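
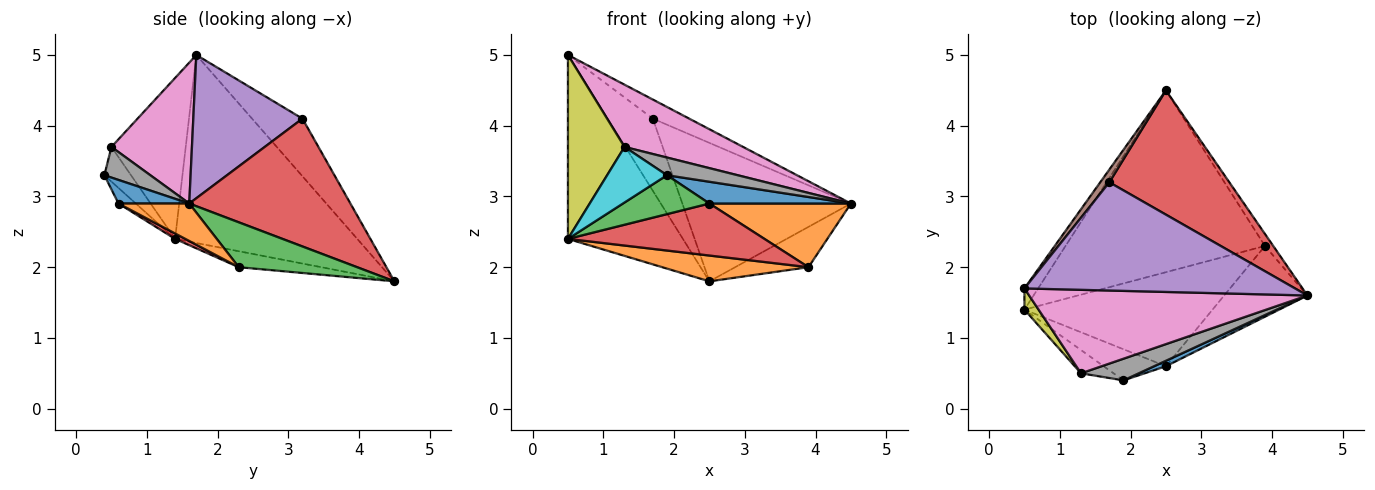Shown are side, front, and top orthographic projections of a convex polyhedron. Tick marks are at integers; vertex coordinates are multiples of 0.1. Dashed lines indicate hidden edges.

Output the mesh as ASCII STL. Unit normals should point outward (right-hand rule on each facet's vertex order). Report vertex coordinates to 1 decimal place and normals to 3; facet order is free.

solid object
 facet normal -0.844 0.533 -0.061
  outer loop
   vertex 0.5 1.7 5.0
   vertex 2.5 4.5 1.8
   vertex 0.5 1.4 2.4
  endloop
 endfacet
 facet normal -0.079 -0.140 -0.987
  outer loop
   vertex 3.9 2.3 2.0
   vertex 0.5 1.4 2.4
   vertex 2.5 4.5 1.8
  endloop
 endfacet
 facet normal 0.840 0.520 -0.155
  outer loop
   vertex 3.9 2.3 2.0
   vertex 2.5 4.5 1.8
   vertex 4.5 1.6 2.9
  endloop
 endfacet
 facet normal 0.580 0.606 0.544
  outer loop
   vertex 1.7 3.2 4.1
   vertex 4.5 1.6 2.9
   vertex 2.5 4.5 1.8
  endloop
 endfacet
 facet normal 0.462 0.154 0.873
  outer loop
   vertex 1.7 3.2 4.1
   vertex 0.5 1.7 5.0
   vertex 4.5 1.6 2.9
  endloop
 endfacet
 facet normal -0.740 0.662 0.117
  outer loop
   vertex 1.7 3.2 4.1
   vertex 2.5 4.5 1.8
   vertex 0.5 1.7 5.0
  endloop
 endfacet
 facet normal 0.376 -0.554 0.743
  outer loop
   vertex 1.3 0.5 3.7
   vertex 4.5 1.6 2.9
   vertex 0.5 1.7 5.0
  endloop
 endfacet
 facet normal 0.380 -0.585 0.716
  outer loop
   vertex 1.3 0.5 3.7
   vertex 1.9 0.4 3.3
   vertex 4.5 1.6 2.9
  endloop
 endfacet
 facet normal -0.793 -0.605 0.070
  outer loop
   vertex 1.3 0.5 3.7
   vertex 0.5 1.7 5.0
   vertex 0.5 1.4 2.4
  endloop
 endfacet
 facet normal -0.380 -0.853 -0.357
  outer loop
   vertex 1.3 0.5 3.7
   vertex 0.5 1.4 2.4
   vertex 1.9 0.4 3.3
  endloop
 endfacet
 facet normal 0.436 -0.873 0.218
  outer loop
   vertex 2.5 0.6 2.9
   vertex 4.5 1.6 2.9
   vertex 1.9 0.4 3.3
  endloop
 endfacet
 facet normal 0.317 -0.634 -0.705
  outer loop
   vertex 2.5 0.6 2.9
   vertex 3.9 2.3 2.0
   vertex 4.5 1.6 2.9
  endloop
 endfacet
 facet normal -0.154 -0.772 -0.617
  outer loop
   vertex 2.5 0.6 2.9
   vertex 1.9 0.4 3.3
   vertex 0.5 1.4 2.4
  endloop
 endfacet
 facet normal 0.025 -0.484 -0.875
  outer loop
   vertex 2.5 0.6 2.9
   vertex 0.5 1.4 2.4
   vertex 3.9 2.3 2.0
  endloop
 endfacet
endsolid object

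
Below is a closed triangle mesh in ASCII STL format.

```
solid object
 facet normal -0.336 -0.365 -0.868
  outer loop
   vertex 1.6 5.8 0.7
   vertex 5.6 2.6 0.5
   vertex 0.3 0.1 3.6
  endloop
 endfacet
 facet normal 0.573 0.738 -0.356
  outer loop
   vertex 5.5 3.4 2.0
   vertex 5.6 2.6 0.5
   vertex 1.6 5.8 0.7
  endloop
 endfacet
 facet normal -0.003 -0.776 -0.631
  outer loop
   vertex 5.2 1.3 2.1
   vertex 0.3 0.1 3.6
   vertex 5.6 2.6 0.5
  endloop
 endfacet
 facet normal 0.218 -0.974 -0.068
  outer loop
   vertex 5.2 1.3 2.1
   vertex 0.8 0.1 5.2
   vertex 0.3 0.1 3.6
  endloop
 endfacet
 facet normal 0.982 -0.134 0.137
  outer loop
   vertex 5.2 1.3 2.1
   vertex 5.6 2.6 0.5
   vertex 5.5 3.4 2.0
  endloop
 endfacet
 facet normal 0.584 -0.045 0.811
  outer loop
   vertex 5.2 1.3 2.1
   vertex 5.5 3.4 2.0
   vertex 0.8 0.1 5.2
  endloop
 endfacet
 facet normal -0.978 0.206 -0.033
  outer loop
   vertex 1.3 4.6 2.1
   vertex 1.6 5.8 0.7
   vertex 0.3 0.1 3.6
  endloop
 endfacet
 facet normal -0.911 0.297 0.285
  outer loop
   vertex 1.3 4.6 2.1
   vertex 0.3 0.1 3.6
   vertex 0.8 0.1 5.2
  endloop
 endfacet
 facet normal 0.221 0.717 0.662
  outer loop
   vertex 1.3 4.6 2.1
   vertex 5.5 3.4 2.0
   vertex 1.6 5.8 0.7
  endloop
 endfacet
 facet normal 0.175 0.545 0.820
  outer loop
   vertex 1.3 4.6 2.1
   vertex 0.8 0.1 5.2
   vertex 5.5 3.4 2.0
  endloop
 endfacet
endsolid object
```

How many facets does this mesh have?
10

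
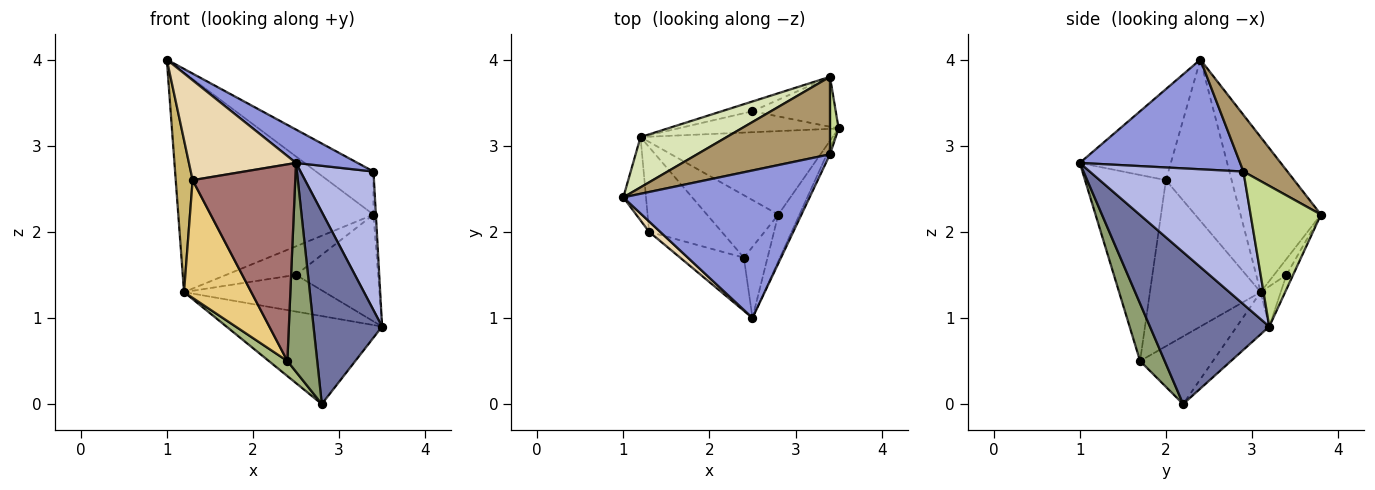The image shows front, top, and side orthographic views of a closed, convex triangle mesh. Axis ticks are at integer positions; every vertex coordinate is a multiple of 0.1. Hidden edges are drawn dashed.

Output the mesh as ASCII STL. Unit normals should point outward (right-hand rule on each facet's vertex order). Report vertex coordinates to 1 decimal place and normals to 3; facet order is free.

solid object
 facet normal 0.861 -0.495 -0.120
  outer loop
   vertex 2.8 2.2 0.0
   vertex 3.5 3.2 0.9
   vertex 2.5 1.0 2.8
  endloop
 endfacet
 facet normal -0.150 0.717 -0.681
  outer loop
   vertex 1.2 3.1 1.3
   vertex 3.5 3.2 0.9
   vertex 2.8 2.2 0.0
  endloop
 endfacet
 facet normal 0.498 -0.191 0.846
  outer loop
   vertex 3.4 2.9 2.7
   vertex 1.0 2.4 4.0
   vertex 2.5 1.0 2.8
  endloop
 endfacet
 facet normal 0.903 -0.429 -0.021
  outer loop
   vertex 3.4 2.9 2.7
   vertex 2.5 1.0 2.8
   vertex 3.5 3.2 0.9
  endloop
 endfacet
 facet normal 0.615 -0.746 -0.254
  outer loop
   vertex 2.4 1.7 0.5
   vertex 2.8 2.2 0.0
   vertex 2.5 1.0 2.8
  endloop
 endfacet
 facet normal -0.678 -0.173 -0.715
  outer loop
   vertex 2.4 1.7 0.5
   vertex 1.2 3.1 1.3
   vertex 2.8 2.2 0.0
  endloop
 endfacet
 facet normal 0.998 0.034 0.061
  outer loop
   vertex 3.4 3.8 2.2
   vertex 3.4 2.9 2.7
   vertex 3.5 3.2 0.9
  endloop
 endfacet
 facet normal -0.373 0.905 0.207
  outer loop
   vertex 3.4 3.8 2.2
   vertex 1.2 3.1 1.3
   vertex 1.0 2.4 4.0
  endloop
 endfacet
 facet normal 0.349 0.455 0.819
  outer loop
   vertex 3.4 3.8 2.2
   vertex 1.0 2.4 4.0
   vertex 3.4 2.9 2.7
  endloop
 endfacet
 facet normal -0.960 -0.247 -0.135
  outer loop
   vertex 1.3 2.0 2.6
   vertex 1.0 2.4 4.0
   vertex 1.2 3.1 1.3
  endloop
 endfacet
 facet normal -0.801 -0.486 -0.350
  outer loop
   vertex 1.3 2.0 2.6
   vertex 1.2 3.1 1.3
   vertex 2.4 1.7 0.5
  endloop
 endfacet
 facet normal -0.646 -0.759 0.079
  outer loop
   vertex 1.3 2.0 2.6
   vertex 2.5 1.0 2.8
   vertex 1.0 2.4 4.0
  endloop
 endfacet
 facet normal -0.606 -0.768 -0.207
  outer loop
   vertex 1.3 2.0 2.6
   vertex 2.4 1.7 0.5
   vertex 2.5 1.0 2.8
  endloop
 endfacet
 facet normal -0.123 0.862 -0.492
  outer loop
   vertex 2.5 3.4 1.5
   vertex 3.5 3.2 0.9
   vertex 1.2 3.1 1.3
  endloop
 endfacet
 facet normal -0.073 0.903 -0.423
  outer loop
   vertex 2.5 3.4 1.5
   vertex 3.4 3.8 2.2
   vertex 3.5 3.2 0.9
  endloop
 endfacet
 facet normal -0.166 0.933 -0.319
  outer loop
   vertex 2.5 3.4 1.5
   vertex 1.2 3.1 1.3
   vertex 3.4 3.8 2.2
  endloop
 endfacet
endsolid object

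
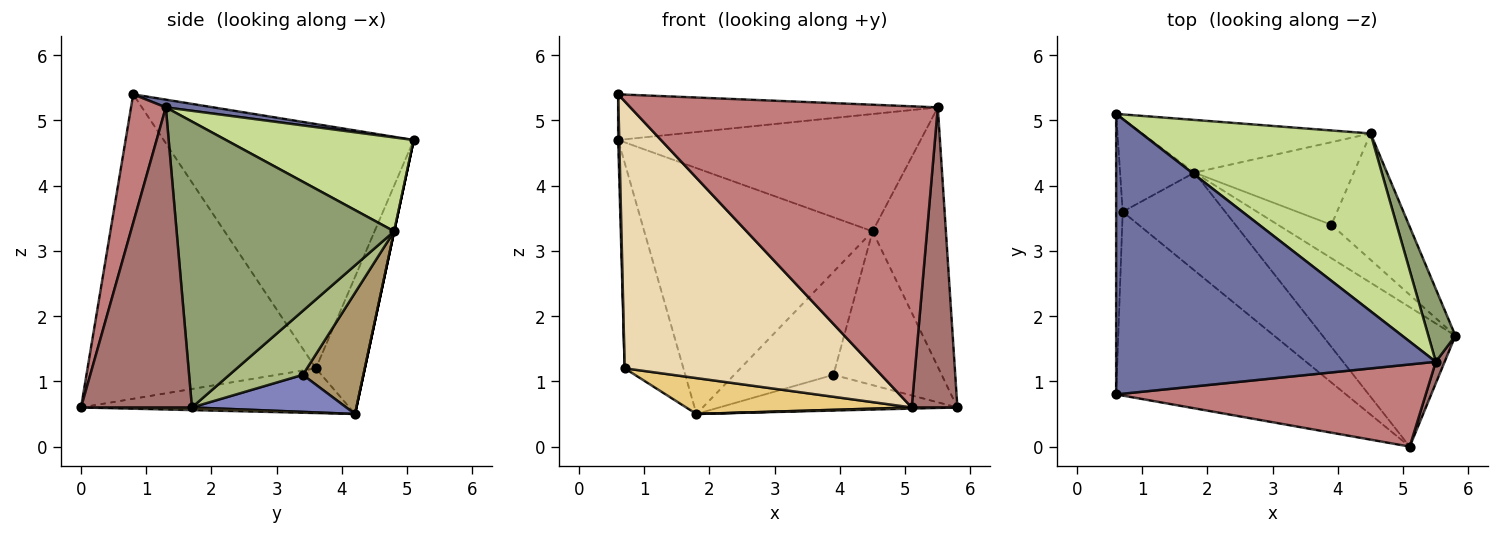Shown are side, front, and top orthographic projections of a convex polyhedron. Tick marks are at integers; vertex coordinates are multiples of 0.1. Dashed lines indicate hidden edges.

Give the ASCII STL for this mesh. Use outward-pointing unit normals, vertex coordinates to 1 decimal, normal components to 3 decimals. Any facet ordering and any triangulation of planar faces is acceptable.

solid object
 facet normal 0.024 0.161 0.987
  outer loop
   vertex 5.5 1.3 5.2
   vertex 0.6 5.1 4.7
   vertex 0.6 0.8 5.4
  endloop
 endfacet
 facet normal 0.428 0.660 -0.618
  outer loop
   vertex 3.9 3.4 1.1
   vertex 5.8 1.7 0.6
   vertex 1.8 4.2 0.5
  endloop
 endfacet
 facet normal -1.000 -0.004 -0.027
  outer loop
   vertex 0.7 3.6 1.2
   vertex 0.6 0.8 5.4
   vertex 0.6 5.1 4.7
  endloop
 endfacet
 facet normal -0.605 0.726 -0.328
  outer loop
   vertex 0.7 3.6 1.2
   vertex 0.6 5.1 4.7
   vertex 1.8 4.2 0.5
  endloop
 endfacet
 facet normal 0.944 0.318 0.089
  outer loop
   vertex 4.5 4.8 3.3
   vertex 5.5 1.3 5.2
   vertex 5.8 1.7 0.6
  endloop
 endfacet
 facet normal 0.464 0.684 -0.562
  outer loop
   vertex 4.5 4.8 3.3
   vertex 5.8 1.7 0.6
   vertex 3.9 3.4 1.1
  endloop
 endfacet
 facet normal 0.324 0.521 0.790
  outer loop
   vertex 4.5 4.8 3.3
   vertex 0.6 5.1 4.7
   vertex 5.5 1.3 5.2
  endloop
 endfacet
 facet normal 0.000 0.978 -0.210
  outer loop
   vertex 4.5 4.8 3.3
   vertex 1.8 4.2 0.5
   vertex 0.6 5.1 4.7
  endloop
 endfacet
 facet normal 0.430 0.704 -0.565
  outer loop
   vertex 4.5 4.8 3.3
   vertex 3.9 3.4 1.1
   vertex 1.8 4.2 0.5
  endloop
 endfacet
 facet normal 0.020 -0.008 -1.000
  outer loop
   vertex 5.1 0.0 0.6
   vertex 1.8 4.2 0.5
   vertex 5.8 1.7 0.6
  endloop
 endfacet
 facet normal -0.379 -0.319 -0.869
  outer loop
   vertex 5.1 0.0 0.6
   vertex 0.7 3.6 1.2
   vertex 1.8 4.2 0.5
  endloop
 endfacet
 facet normal -0.601 -0.659 -0.453
  outer loop
   vertex 5.1 0.0 0.6
   vertex 0.6 0.8 5.4
   vertex 0.7 3.6 1.2
  endloop
 endfacet
 facet normal 0.924 -0.381 0.027
  outer loop
   vertex 5.1 0.0 0.6
   vertex 5.8 1.7 0.6
   vertex 5.5 1.3 5.2
  endloop
 endfacet
 facet normal 0.109 -0.959 0.262
  outer loop
   vertex 5.1 0.0 0.6
   vertex 5.5 1.3 5.2
   vertex 0.6 0.8 5.4
  endloop
 endfacet
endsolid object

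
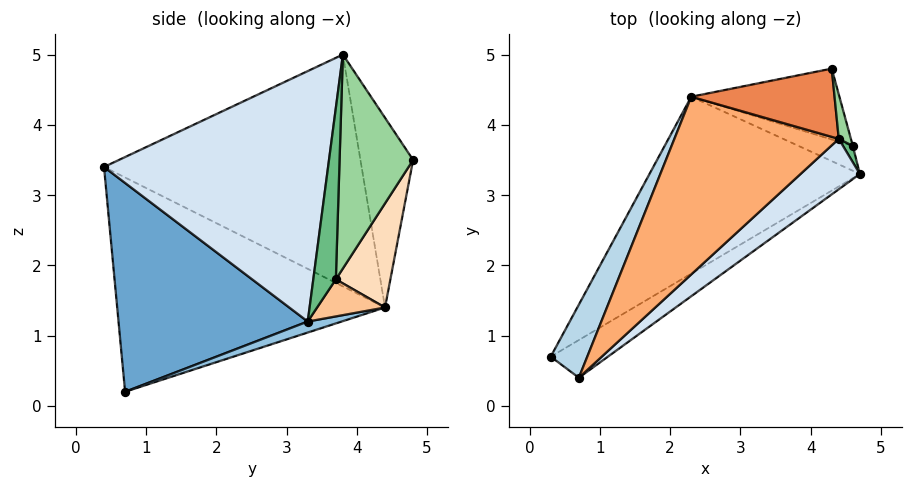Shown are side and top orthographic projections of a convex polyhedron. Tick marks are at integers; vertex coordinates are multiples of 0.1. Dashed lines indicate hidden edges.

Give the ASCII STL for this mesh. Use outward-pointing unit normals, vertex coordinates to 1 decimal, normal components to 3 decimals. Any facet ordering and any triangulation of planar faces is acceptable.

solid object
 facet normal 0.528 -0.837 -0.144
  outer loop
   vertex 0.7 0.4 3.4
   vertex 0.3 0.7 0.2
   vertex 4.7 3.3 1.2
  endloop
 endfacet
 facet normal 0.050 0.283 -0.958
  outer loop
   vertex 2.3 4.4 1.4
   vertex 4.7 3.3 1.2
   vertex 0.3 0.7 0.2
  endloop
 endfacet
 facet normal -0.889 0.432 0.152
  outer loop
   vertex 2.3 4.4 1.4
   vertex 0.3 0.7 0.2
   vertex 0.7 0.4 3.4
  endloop
 endfacet
 facet normal 0.633 -0.759 0.150
  outer loop
   vertex 4.4 3.8 5.0
   vertex 0.7 0.4 3.4
   vertex 4.7 3.3 1.2
  endloop
 endfacet
 facet normal -0.616 0.636 0.465
  outer loop
   vertex 4.4 3.8 5.0
   vertex 4.3 4.8 3.5
   vertex 2.3 4.4 1.4
  endloop
 endfacet
 facet normal -0.695 0.524 0.493
  outer loop
   vertex 4.4 3.8 5.0
   vertex 2.3 4.4 1.4
   vertex 0.7 0.4 3.4
  endloop
 endfacet
 facet normal 0.331 0.810 -0.485
  outer loop
   vertex 4.6 3.7 1.8
   vertex 4.7 3.3 1.2
   vertex 2.3 4.4 1.4
  endloop
 endfacet
 facet normal 0.331 0.818 -0.471
  outer loop
   vertex 4.6 3.7 1.8
   vertex 2.3 4.4 1.4
   vertex 4.3 4.8 3.5
  endloop
 endfacet
 facet normal 0.985 0.162 0.057
  outer loop
   vertex 4.6 3.7 1.8
   vertex 4.4 3.8 5.0
   vertex 4.7 3.3 1.2
  endloop
 endfacet
 facet normal 0.982 0.182 0.056
  outer loop
   vertex 4.6 3.7 1.8
   vertex 4.3 4.8 3.5
   vertex 4.4 3.8 5.0
  endloop
 endfacet
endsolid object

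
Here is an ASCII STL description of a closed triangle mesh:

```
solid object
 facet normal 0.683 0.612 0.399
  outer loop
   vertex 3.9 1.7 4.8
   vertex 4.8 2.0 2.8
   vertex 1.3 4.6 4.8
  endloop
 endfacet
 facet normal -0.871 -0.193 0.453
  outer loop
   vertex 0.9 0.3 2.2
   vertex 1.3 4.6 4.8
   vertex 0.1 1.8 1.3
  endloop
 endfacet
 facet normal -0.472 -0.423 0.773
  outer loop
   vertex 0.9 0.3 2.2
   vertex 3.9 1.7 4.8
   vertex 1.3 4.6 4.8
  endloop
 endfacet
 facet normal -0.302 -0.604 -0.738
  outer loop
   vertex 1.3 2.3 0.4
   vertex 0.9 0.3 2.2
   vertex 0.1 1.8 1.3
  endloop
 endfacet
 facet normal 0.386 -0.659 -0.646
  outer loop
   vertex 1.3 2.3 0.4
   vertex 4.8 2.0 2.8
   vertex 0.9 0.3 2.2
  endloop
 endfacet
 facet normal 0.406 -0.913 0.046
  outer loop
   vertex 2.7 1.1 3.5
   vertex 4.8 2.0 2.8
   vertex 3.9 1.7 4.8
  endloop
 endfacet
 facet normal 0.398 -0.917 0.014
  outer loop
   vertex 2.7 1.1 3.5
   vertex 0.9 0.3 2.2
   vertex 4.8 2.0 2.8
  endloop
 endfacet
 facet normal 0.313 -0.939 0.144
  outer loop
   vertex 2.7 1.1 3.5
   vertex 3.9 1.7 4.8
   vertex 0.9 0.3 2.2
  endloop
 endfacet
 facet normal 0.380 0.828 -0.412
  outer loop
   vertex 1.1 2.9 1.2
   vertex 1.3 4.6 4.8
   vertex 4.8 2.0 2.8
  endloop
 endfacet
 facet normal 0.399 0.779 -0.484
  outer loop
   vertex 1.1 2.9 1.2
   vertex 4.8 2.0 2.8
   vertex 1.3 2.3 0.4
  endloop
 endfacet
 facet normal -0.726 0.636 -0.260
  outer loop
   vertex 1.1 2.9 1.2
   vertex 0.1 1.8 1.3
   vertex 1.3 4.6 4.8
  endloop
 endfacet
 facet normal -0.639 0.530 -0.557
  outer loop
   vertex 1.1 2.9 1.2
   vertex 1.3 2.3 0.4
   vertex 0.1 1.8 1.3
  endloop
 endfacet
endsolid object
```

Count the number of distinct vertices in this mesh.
8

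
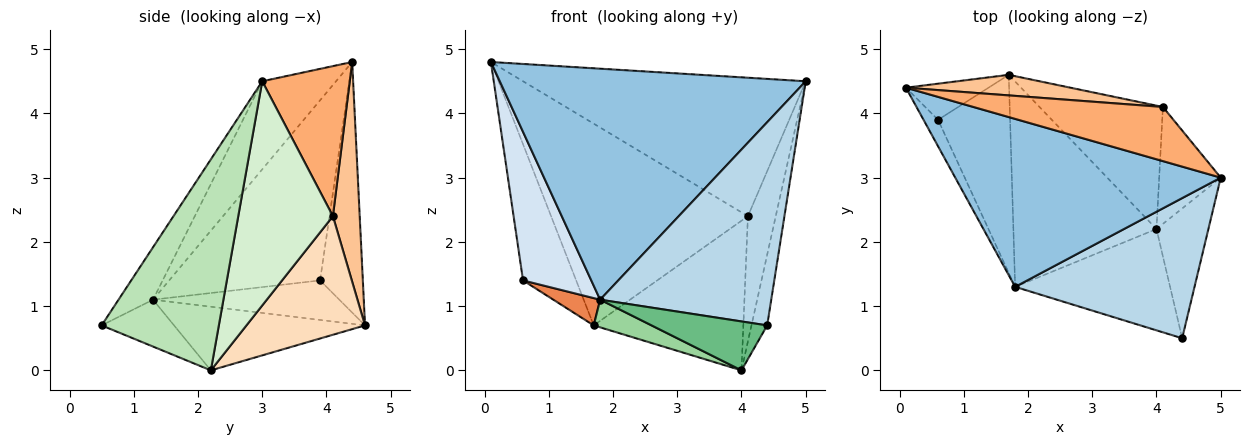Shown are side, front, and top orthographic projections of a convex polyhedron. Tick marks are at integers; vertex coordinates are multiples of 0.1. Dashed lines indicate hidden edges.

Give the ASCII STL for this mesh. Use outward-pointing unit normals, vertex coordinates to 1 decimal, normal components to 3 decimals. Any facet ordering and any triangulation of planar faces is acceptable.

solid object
 facet normal -0.614 0.763 -0.202
  outer loop
   vertex 0.6 3.9 1.4
   vertex 0.1 4.4 4.8
   vertex 1.7 4.6 0.7
  endloop
 endfacet
 facet normal -0.191 -0.794 0.577
  outer loop
   vertex 1.8 1.3 1.1
   vertex 5.0 3.0 4.5
   vertex 0.1 4.4 4.8
  endloop
 endfacet
 facet normal -0.164 -0.812 0.560
  outer loop
   vertex 1.8 1.3 1.1
   vertex 4.4 0.5 0.7
   vertex 5.0 3.0 4.5
  endloop
 endfacet
 facet normal -0.909 -0.411 -0.073
  outer loop
   vertex 1.8 1.3 1.1
   vertex 0.1 4.4 4.8
   vertex 0.6 3.9 1.4
  endloop
 endfacet
 facet normal -0.478 -0.120 -0.870
  outer loop
   vertex 1.8 1.3 1.1
   vertex 0.6 3.9 1.4
   vertex 1.7 4.6 0.7
  endloop
 endfacet
 facet normal 0.277 0.895 0.350
  outer loop
   vertex 4.1 4.1 2.4
   vertex 0.1 4.4 4.8
   vertex 5.0 3.0 4.5
  endloop
 endfacet
 facet normal 0.134 0.986 0.100
  outer loop
   vertex 4.1 4.1 2.4
   vertex 1.7 4.6 0.7
   vertex 0.1 4.4 4.8
  endloop
 endfacet
 facet normal 0.522 0.658 -0.543
  outer loop
   vertex 4.0 2.2 0.0
   vertex 1.7 4.6 0.7
   vertex 4.1 4.1 2.4
  endloop
 endfacet
 facet normal -0.263 -0.420 -0.869
  outer loop
   vertex 4.0 2.2 0.0
   vertex 4.4 0.5 0.7
   vertex 1.8 1.3 1.1
  endloop
 endfacet
 facet normal -0.403 -0.122 -0.907
  outer loop
   vertex 4.0 2.2 0.0
   vertex 1.8 1.3 1.1
   vertex 1.7 4.6 0.7
  endloop
 endfacet
 facet normal 0.963 0.129 -0.237
  outer loop
   vertex 4.0 2.2 0.0
   vertex 5.0 3.0 4.5
   vertex 4.4 0.5 0.7
  endloop
 endfacet
 facet normal 0.928 0.273 -0.255
  outer loop
   vertex 4.0 2.2 0.0
   vertex 4.1 4.1 2.4
   vertex 5.0 3.0 4.5
  endloop
 endfacet
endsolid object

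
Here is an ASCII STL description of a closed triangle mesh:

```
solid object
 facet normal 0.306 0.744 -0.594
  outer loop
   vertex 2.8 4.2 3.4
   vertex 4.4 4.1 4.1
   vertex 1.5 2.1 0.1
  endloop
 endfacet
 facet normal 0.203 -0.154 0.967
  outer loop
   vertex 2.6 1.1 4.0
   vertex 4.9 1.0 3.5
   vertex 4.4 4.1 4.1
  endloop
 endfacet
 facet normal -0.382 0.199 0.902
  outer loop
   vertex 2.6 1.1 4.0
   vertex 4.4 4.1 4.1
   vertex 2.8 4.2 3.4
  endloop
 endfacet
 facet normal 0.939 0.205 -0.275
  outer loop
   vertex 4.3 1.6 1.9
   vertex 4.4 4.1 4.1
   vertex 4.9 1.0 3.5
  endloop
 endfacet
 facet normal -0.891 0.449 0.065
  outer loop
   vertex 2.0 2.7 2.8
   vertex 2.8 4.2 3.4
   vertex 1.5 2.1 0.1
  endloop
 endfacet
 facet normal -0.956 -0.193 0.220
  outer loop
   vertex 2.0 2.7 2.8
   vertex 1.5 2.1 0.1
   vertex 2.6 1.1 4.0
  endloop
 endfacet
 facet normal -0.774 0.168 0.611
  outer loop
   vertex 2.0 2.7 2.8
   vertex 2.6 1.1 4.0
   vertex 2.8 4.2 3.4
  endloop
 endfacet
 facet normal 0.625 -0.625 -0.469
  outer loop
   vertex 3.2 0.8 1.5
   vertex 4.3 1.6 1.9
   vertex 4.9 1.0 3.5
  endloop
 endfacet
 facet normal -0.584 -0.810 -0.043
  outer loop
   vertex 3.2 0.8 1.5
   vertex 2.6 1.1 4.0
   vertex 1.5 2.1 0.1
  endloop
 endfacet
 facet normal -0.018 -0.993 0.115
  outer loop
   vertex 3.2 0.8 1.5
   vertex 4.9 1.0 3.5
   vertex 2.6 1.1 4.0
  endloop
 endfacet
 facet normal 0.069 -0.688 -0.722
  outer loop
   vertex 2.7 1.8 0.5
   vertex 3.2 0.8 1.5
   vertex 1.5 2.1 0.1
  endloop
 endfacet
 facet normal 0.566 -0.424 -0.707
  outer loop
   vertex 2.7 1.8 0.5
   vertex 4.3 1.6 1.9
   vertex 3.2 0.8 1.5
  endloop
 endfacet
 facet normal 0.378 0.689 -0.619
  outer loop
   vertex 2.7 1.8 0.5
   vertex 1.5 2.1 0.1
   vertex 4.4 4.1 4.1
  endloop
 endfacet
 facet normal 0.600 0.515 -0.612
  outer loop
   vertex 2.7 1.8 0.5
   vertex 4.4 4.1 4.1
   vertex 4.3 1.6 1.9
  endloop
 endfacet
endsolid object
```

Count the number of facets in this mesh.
14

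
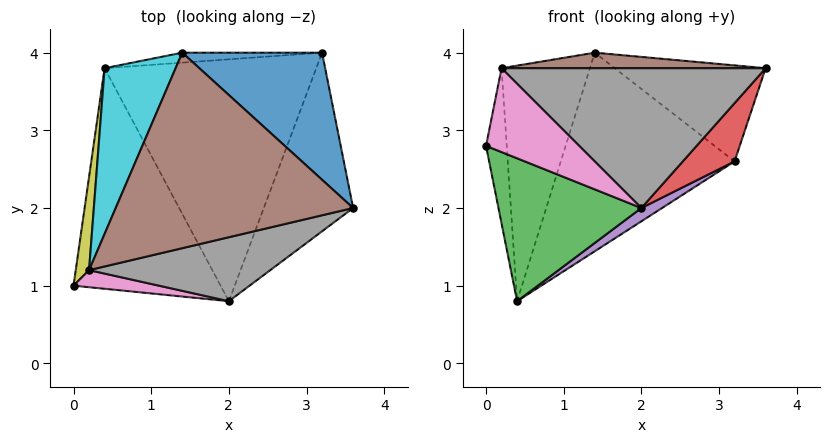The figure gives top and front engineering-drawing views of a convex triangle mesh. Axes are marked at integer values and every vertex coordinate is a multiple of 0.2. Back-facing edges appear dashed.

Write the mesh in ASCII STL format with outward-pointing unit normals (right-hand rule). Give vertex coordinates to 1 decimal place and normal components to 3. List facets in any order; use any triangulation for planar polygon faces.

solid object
 facet normal 0.527 0.512 0.678
  outer loop
   vertex 3.2 4.0 2.6
   vertex 1.4 4.0 4.0
   vertex 3.6 2.0 3.8
  endloop
 endfacet
 facet normal -0.039 0.998 -0.050
  outer loop
   vertex 3.2 4.0 2.6
   vertex 0.4 3.8 0.8
   vertex 1.4 4.0 4.0
  endloop
 endfacet
 facet normal -0.363 -0.507 -0.782
  outer loop
   vertex 2.0 0.8 2.0
   vertex 0.0 1.0 2.8
   vertex 0.4 3.8 0.8
  endloop
 endfacet
 facet normal 0.793 -0.189 -0.579
  outer loop
   vertex 2.0 0.8 2.0
   vertex 3.2 4.0 2.6
   vertex 3.6 2.0 3.8
  endloop
 endfacet
 facet normal 0.543 -0.046 -0.839
  outer loop
   vertex 2.0 0.8 2.0
   vertex 0.4 3.8 0.8
   vertex 3.2 4.0 2.6
  endloop
 endfacet
 facet normal 0.019 -0.079 0.997
  outer loop
   vertex 0.2 1.2 3.8
   vertex 3.6 2.0 3.8
   vertex 1.4 4.0 4.0
  endloop
 endfacet
 facet normal -0.018 -0.980 0.200
  outer loop
   vertex 0.2 1.2 3.8
   vertex 0.0 1.0 2.8
   vertex 2.0 0.8 2.0
  endloop
 endfacet
 facet normal 0.209 -0.889 0.407
  outer loop
   vertex 0.2 1.2 3.8
   vertex 2.0 0.8 2.0
   vertex 3.6 2.0 3.8
  endloop
 endfacet
 facet normal -0.960 0.240 0.144
  outer loop
   vertex 0.2 1.2 3.8
   vertex 0.4 3.8 0.8
   vertex 0.0 1.0 2.8
  endloop
 endfacet
 facet normal -0.895 0.365 0.257
  outer loop
   vertex 0.2 1.2 3.8
   vertex 1.4 4.0 4.0
   vertex 0.4 3.8 0.8
  endloop
 endfacet
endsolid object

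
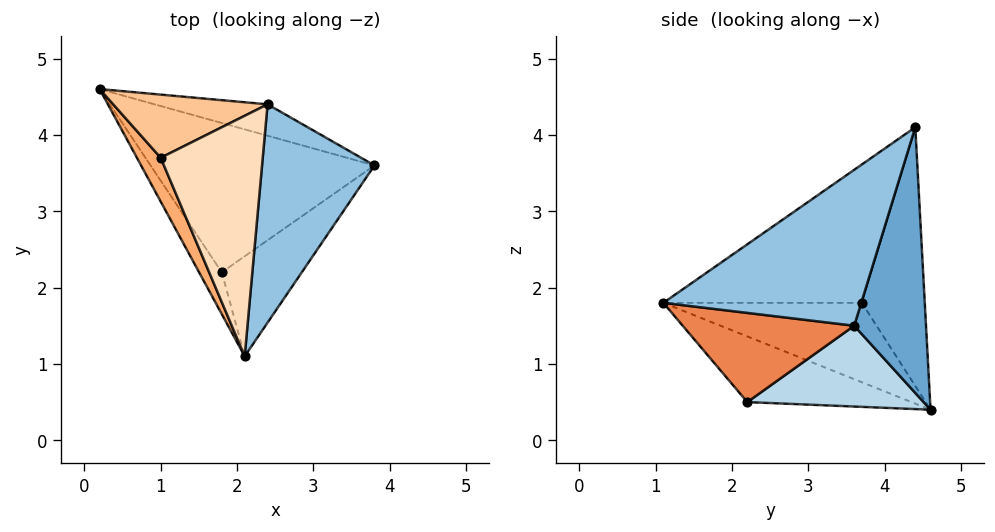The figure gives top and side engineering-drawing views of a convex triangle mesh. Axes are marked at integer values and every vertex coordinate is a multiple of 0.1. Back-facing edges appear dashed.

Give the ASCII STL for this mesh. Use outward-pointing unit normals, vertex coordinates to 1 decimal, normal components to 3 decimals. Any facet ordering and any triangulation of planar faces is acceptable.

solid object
 facet normal 0.302 0.945 -0.128
  outer loop
   vertex 2.4 4.4 4.1
   vertex 3.8 3.6 1.5
   vertex 0.2 4.6 0.4
  endloop
 endfacet
 facet normal 0.731 -0.434 0.527
  outer loop
   vertex 2.4 4.4 4.1
   vertex 2.1 1.1 1.8
   vertex 3.8 3.6 1.5
  endloop
 endfacet
 facet normal 0.334 0.184 -0.925
  outer loop
   vertex 1.8 2.2 0.5
   vertex 0.2 4.6 0.4
   vertex 3.8 3.6 1.5
  endloop
 endfacet
 facet normal -0.795 -0.541 -0.275
  outer loop
   vertex 1.8 2.2 0.5
   vertex 2.1 1.1 1.8
   vertex 0.2 4.6 0.4
  endloop
 endfacet
 facet normal 0.642 -0.506 -0.576
  outer loop
   vertex 1.8 2.2 0.5
   vertex 3.8 3.6 1.5
   vertex 2.1 1.1 1.8
  endloop
 endfacet
 facet normal -0.888 -0.376 0.266
  outer loop
   vertex 1.0 3.7 1.8
   vertex 0.2 4.6 0.4
   vertex 2.1 1.1 1.8
  endloop
 endfacet
 facet normal -0.858 0.034 0.512
  outer loop
   vertex 1.0 3.7 1.8
   vertex 2.4 4.4 4.1
   vertex 0.2 4.6 0.4
  endloop
 endfacet
 facet normal -0.762 -0.322 0.562
  outer loop
   vertex 1.0 3.7 1.8
   vertex 2.1 1.1 1.8
   vertex 2.4 4.4 4.1
  endloop
 endfacet
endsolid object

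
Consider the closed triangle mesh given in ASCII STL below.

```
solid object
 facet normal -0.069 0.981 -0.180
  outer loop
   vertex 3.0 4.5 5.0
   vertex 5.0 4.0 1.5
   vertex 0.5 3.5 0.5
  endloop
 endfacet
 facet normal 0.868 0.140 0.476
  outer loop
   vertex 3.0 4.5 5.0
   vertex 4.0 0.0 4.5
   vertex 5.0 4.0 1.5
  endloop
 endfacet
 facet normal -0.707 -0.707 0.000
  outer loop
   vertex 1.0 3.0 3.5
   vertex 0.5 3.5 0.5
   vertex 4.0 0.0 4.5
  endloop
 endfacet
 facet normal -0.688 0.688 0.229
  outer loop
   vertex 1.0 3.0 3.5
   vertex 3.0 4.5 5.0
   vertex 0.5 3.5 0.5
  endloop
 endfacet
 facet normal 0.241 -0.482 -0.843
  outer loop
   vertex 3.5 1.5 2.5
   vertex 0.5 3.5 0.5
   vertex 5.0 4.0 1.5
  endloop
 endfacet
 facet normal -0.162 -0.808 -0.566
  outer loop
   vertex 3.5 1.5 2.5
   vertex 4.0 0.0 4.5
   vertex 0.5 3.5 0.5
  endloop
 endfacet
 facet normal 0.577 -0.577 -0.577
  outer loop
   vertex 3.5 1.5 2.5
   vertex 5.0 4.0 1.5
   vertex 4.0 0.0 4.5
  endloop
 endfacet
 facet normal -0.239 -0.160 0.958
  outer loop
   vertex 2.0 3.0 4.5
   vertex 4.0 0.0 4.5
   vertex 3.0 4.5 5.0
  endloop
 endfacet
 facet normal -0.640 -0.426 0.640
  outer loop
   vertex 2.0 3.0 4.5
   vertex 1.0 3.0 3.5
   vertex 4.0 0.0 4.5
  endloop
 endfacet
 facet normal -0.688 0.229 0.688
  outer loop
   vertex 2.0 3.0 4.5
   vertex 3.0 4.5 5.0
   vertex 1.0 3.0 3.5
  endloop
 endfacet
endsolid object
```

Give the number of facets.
10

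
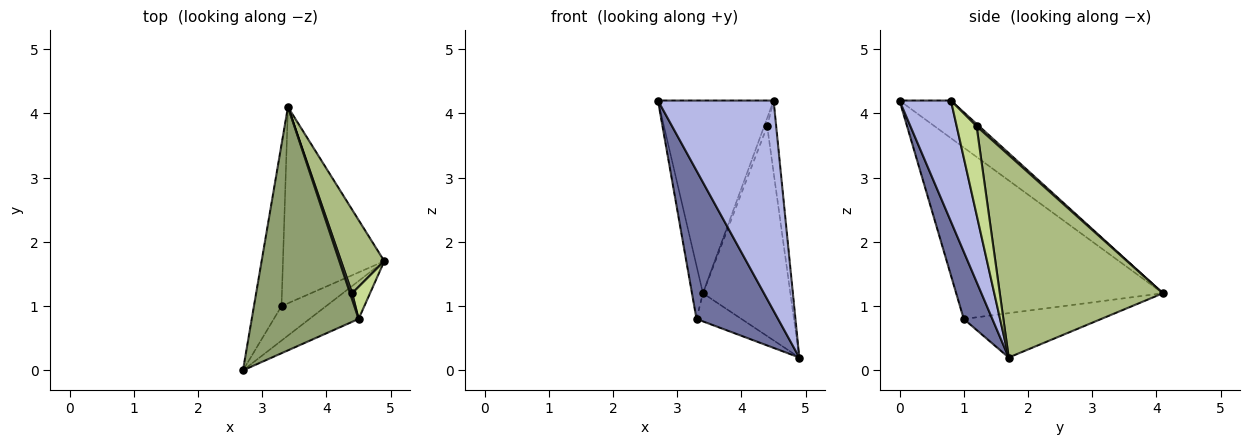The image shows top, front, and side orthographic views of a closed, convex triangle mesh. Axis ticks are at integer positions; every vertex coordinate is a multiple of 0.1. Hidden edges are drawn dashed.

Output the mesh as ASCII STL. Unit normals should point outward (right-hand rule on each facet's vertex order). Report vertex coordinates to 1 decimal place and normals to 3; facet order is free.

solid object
 facet normal 0.323 -0.922 -0.214
  outer loop
   vertex 3.3 1.0 0.8
   vertex 4.9 1.7 0.2
   vertex 2.7 0.0 4.2
  endloop
 endfacet
 facet normal -0.986 0.052 -0.159
  outer loop
   vertex 3.3 1.0 0.8
   vertex 2.7 0.0 4.2
   vertex 3.4 4.1 1.2
  endloop
 endfacet
 facet normal -0.398 0.130 -0.908
  outer loop
   vertex 3.3 1.0 0.8
   vertex 3.4 4.1 1.2
   vertex 4.9 1.7 0.2
  endloop
 endfacet
 facet normal 0.401 -0.902 -0.163
  outer loop
   vertex 4.5 0.8 4.2
   vertex 2.7 0.0 4.2
   vertex 4.9 1.7 0.2
  endloop
 endfacet
 facet normal -0.266 0.598 0.756
  outer loop
   vertex 4.5 0.8 4.2
   vertex 3.4 4.1 1.2
   vertex 2.7 0.0 4.2
  endloop
 endfacet
 facet normal 0.866 0.464 0.185
  outer loop
   vertex 4.4 1.2 3.8
   vertex 4.9 1.7 0.2
   vertex 3.4 4.1 1.2
  endloop
 endfacet
 facet normal 0.896 0.405 0.181
  outer loop
   vertex 4.4 1.2 3.8
   vertex 4.5 0.8 4.2
   vertex 4.9 1.7 0.2
  endloop
 endfacet
 facet normal 0.559 0.652 0.512
  outer loop
   vertex 4.4 1.2 3.8
   vertex 3.4 4.1 1.2
   vertex 4.5 0.8 4.2
  endloop
 endfacet
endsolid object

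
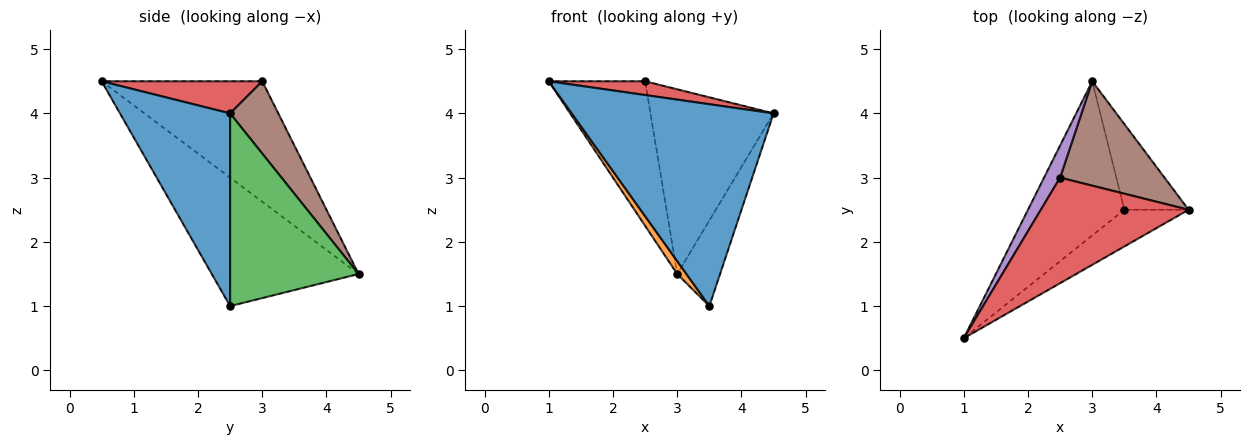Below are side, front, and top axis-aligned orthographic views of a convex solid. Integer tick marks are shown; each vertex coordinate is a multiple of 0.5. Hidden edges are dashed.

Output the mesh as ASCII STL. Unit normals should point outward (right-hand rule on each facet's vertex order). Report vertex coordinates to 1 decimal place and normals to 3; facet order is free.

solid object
 facet normal 0.473 -0.867 -0.158
  outer loop
   vertex 3.5 2.5 1.0
   vertex 4.5 2.5 4.0
   vertex 1.0 0.5 4.5
  endloop
 endfacet
 facet normal -0.799 -0.050 -0.599
  outer loop
   vertex 3.5 2.5 1.0
   vertex 1.0 0.5 4.5
   vertex 3.0 4.5 1.5
  endloop
 endfacet
 facet normal 0.905 0.302 -0.302
  outer loop
   vertex 3.5 2.5 1.0
   vertex 3.0 4.5 1.5
   vertex 4.5 2.5 4.0
  endloop
 endfacet
 facet normal 0.211 -0.126 0.969
  outer loop
   vertex 2.5 3.0 4.5
   vertex 1.0 0.5 4.5
   vertex 4.5 2.5 4.0
  endloop
 endfacet
 facet normal -0.852 0.511 0.114
  outer loop
   vertex 2.5 3.0 4.5
   vertex 3.0 4.5 1.5
   vertex 1.0 0.5 4.5
  endloop
 endfacet
 facet normal 0.322 0.824 0.466
  outer loop
   vertex 2.5 3.0 4.5
   vertex 4.5 2.5 4.0
   vertex 3.0 4.5 1.5
  endloop
 endfacet
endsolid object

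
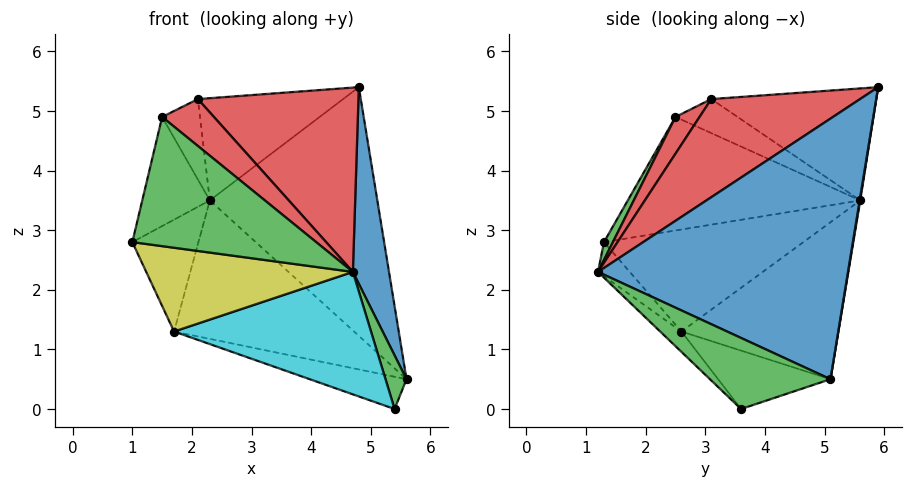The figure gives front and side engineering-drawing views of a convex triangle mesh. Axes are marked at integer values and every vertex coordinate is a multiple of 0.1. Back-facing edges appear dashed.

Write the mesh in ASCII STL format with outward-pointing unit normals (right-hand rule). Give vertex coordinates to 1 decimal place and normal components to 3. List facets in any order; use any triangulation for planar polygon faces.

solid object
 facet normal 0.973 -0.141 0.182
  outer loop
   vertex 4.8 5.9 5.4
   vertex 4.7 1.2 2.3
   vertex 5.6 5.1 0.5
  endloop
 endfacet
 facet normal 0.004 0.987 -0.161
  outer loop
   vertex 2.3 5.6 3.5
   vertex 4.8 5.9 5.4
   vertex 5.6 5.1 0.5
  endloop
 endfacet
 facet normal 0.978 -0.170 0.120
  outer loop
   vertex 5.4 3.6 0.0
   vertex 5.6 5.1 0.5
   vertex 4.7 1.2 2.3
  endloop
 endfacet
 facet normal 0.460 -0.496 0.737
  outer loop
   vertex 2.1 3.1 5.2
   vertex 4.7 1.2 2.3
   vertex 4.8 5.9 5.4
  endloop
 endfacet
 facet normal -0.563 0.495 0.662
  outer loop
   vertex 2.1 3.1 5.2
   vertex 4.8 5.9 5.4
   vertex 2.3 5.6 3.5
  endloop
 endfacet
 facet normal -0.501 0.575 -0.647
  outer loop
   vertex 1.7 2.6 1.3
   vertex 2.3 5.6 3.5
   vertex 5.6 5.1 0.5
  endloop
 endfacet
 facet normal -0.392 0.338 -0.856
  outer loop
   vertex 1.7 2.6 1.3
   vertex 5.6 5.1 0.5
   vertex 5.4 3.6 0.0
  endloop
 endfacet
 facet normal -0.936 0.310 -0.168
  outer loop
   vertex 1.7 2.6 1.3
   vertex 1.0 1.3 2.8
   vertex 2.3 5.6 3.5
  endloop
 endfacet
 facet normal -0.111 -0.725 -0.680
  outer loop
   vertex 1.7 2.6 1.3
   vertex 4.7 1.2 2.3
   vertex 1.0 1.3 2.8
  endloop
 endfacet
 facet normal -0.073 -0.679 -0.731
  outer loop
   vertex 1.7 2.6 1.3
   vertex 5.4 3.6 0.0
   vertex 4.7 1.2 2.3
  endloop
 endfacet
 facet normal -0.958 0.278 0.069
  outer loop
   vertex 1.5 2.5 4.9
   vertex 2.3 5.6 3.5
   vertex 1.0 1.3 2.8
  endloop
 endfacet
 facet normal -0.711 0.434 0.554
  outer loop
   vertex 1.5 2.5 4.9
   vertex 2.1 3.1 5.2
   vertex 2.3 5.6 3.5
  endloop
 endfacet
 facet normal 0.042 -0.872 0.488
  outer loop
   vertex 1.5 2.5 4.9
   vertex 1.0 1.3 2.8
   vertex 4.7 1.2 2.3
  endloop
 endfacet
 facet normal 0.302 -0.650 0.697
  outer loop
   vertex 1.5 2.5 4.9
   vertex 4.7 1.2 2.3
   vertex 2.1 3.1 5.2
  endloop
 endfacet
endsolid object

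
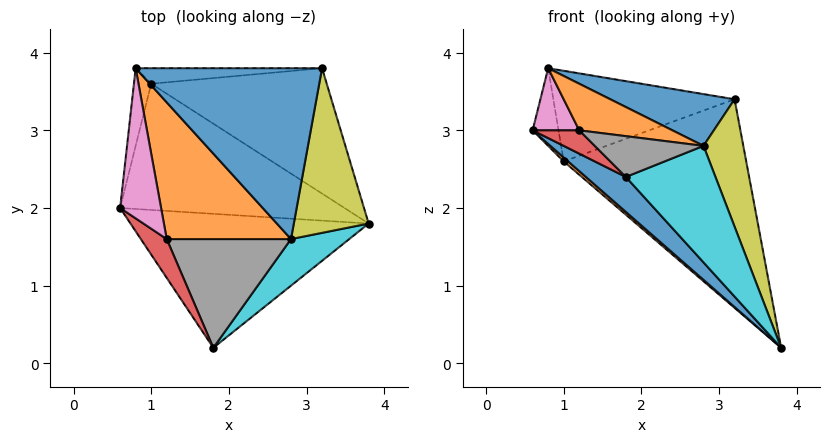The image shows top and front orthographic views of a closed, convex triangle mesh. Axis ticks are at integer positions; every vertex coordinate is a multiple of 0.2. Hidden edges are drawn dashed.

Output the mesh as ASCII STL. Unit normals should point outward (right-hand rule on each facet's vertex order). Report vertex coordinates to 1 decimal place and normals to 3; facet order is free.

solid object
 facet normal -0.653 -0.191 -0.733
  outer loop
   vertex 1.8 0.2 2.4
   vertex 0.6 2.0 3.0
   vertex 3.8 1.8 0.2
  endloop
 endfacet
 facet normal -0.659 -0.023 -0.752
  outer loop
   vertex 1.0 3.6 2.6
   vertex 3.8 1.8 0.2
   vertex 0.6 2.0 3.0
  endloop
 endfacet
 facet normal 0.109 0.852 -0.512
  outer loop
   vertex 1.0 3.6 2.6
   vertex 3.2 3.8 3.4
   vertex 3.8 1.8 0.2
  endloop
 endfacet
 facet normal -0.324 -0.487 0.811
  outer loop
   vertex 1.2 1.6 3.0
   vertex 0.6 2.0 3.0
   vertex 1.8 0.2 2.4
  endloop
 endfacet
 facet normal -0.962 0.192 -0.192
  outer loop
   vertex 0.8 3.8 3.8
   vertex 1.0 3.6 2.6
   vertex 0.6 2.0 3.0
  endloop
 endfacet
 facet normal -0.028 0.985 -0.169
  outer loop
   vertex 0.8 3.8 3.8
   vertex 3.2 3.8 3.4
   vertex 1.0 3.6 2.6
  endloop
 endfacet
 facet normal -0.247 -0.371 0.895
  outer loop
   vertex 0.8 3.8 3.8
   vertex 0.6 2.0 3.0
   vertex 1.2 1.6 3.0
  endloop
 endfacet
 facet normal 0.116 -0.349 0.930
  outer loop
   vertex 2.8 1.6 2.8
   vertex 1.2 1.6 3.0
   vertex 1.8 0.2 2.4
  endloop
 endfacet
 facet normal 0.909 -0.255 0.330
  outer loop
   vertex 2.8 1.6 2.8
   vertex 3.8 1.8 0.2
   vertex 3.2 3.8 3.4
  endloop
 endfacet
 facet normal 0.755 -0.609 0.244
  outer loop
   vertex 2.8 1.6 2.8
   vertex 1.8 0.2 2.4
   vertex 3.8 1.8 0.2
  endloop
 endfacet
 facet normal 0.158 -0.286 0.945
  outer loop
   vertex 2.8 1.6 2.8
   vertex 3.2 3.8 3.4
   vertex 0.8 3.8 3.8
  endloop
 endfacet
 facet normal 0.117 -0.320 0.940
  outer loop
   vertex 2.8 1.6 2.8
   vertex 0.8 3.8 3.8
   vertex 1.2 1.6 3.0
  endloop
 endfacet
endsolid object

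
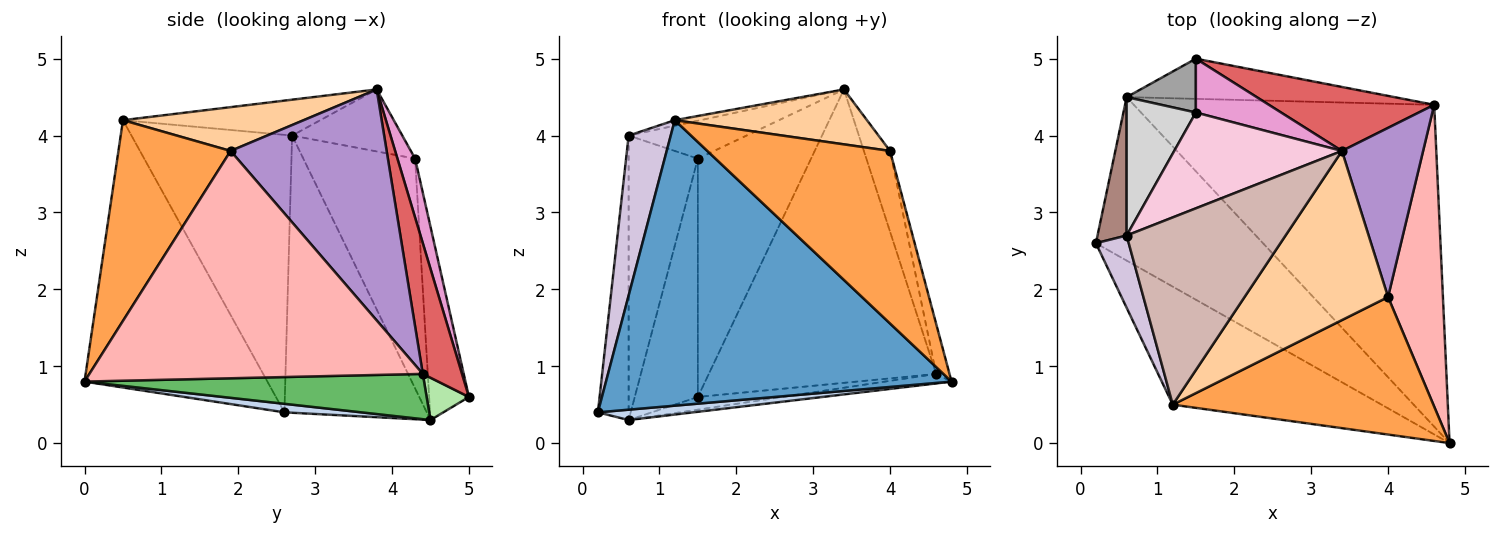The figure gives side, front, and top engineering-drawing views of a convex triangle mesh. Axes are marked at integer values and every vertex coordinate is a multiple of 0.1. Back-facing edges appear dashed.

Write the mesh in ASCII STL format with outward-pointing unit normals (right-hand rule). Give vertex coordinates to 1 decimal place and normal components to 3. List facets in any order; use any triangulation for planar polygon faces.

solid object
 facet normal -0.439 -0.830 -0.343
  outer loop
   vertex 1.2 0.5 4.2
   vertex 0.2 2.6 0.4
   vertex 4.8 0.0 0.8
  endloop
 endfacet
 facet normal 0.051 -0.063 -0.997
  outer loop
   vertex 0.6 4.5 0.3
   vertex 4.8 0.0 0.8
   vertex 0.2 2.6 0.4
  endloop
 endfacet
 facet normal 0.433 -0.705 0.562
  outer loop
   vertex 4.0 1.9 3.8
   vertex 1.2 0.5 4.2
   vertex 4.8 0.0 0.8
  endloop
 endfacet
 facet normal 0.279 -0.297 0.913
  outer loop
   vertex 4.0 1.9 3.8
   vertex 3.4 3.8 4.6
   vertex 1.2 0.5 4.2
  endloop
 endfacet
 facet normal 0.149 0.029 -0.988
  outer loop
   vertex 4.6 4.4 0.9
   vertex 4.8 0.0 0.8
   vertex 0.6 4.5 0.3
  endloop
 endfacet
 facet normal 0.149 0.298 -0.943
  outer loop
   vertex 4.6 4.4 0.9
   vertex 0.6 4.5 0.3
   vertex 1.5 5.0 0.6
  endloop
 endfacet
 facet normal 0.166 0.963 0.210
  outer loop
   vertex 4.6 4.4 0.9
   vertex 1.5 5.0 0.6
   vertex 3.4 3.8 4.6
  endloop
 endfacet
 facet normal 0.971 0.039 0.234
  outer loop
   vertex 4.6 4.4 0.9
   vertex 4.0 1.9 3.8
   vertex 4.8 0.0 0.8
  endloop
 endfacet
 facet normal 0.932 0.156 0.328
  outer loop
   vertex 4.6 4.4 0.9
   vertex 3.4 3.8 4.6
   vertex 4.0 1.9 3.8
  endloop
 endfacet
 facet normal -0.961 -0.252 0.114
  outer loop
   vertex 0.6 2.7 4.0
   vertex 0.2 2.6 0.4
   vertex 1.2 0.5 4.2
  endloop
 endfacet
 facet normal -0.972 0.210 0.102
  outer loop
   vertex 0.6 2.7 4.0
   vertex 0.6 4.5 0.3
   vertex 0.2 2.6 0.4
  endloop
 endfacet
 facet normal -0.220 0.029 0.975
  outer loop
   vertex 0.6 2.7 4.0
   vertex 1.2 0.5 4.2
   vertex 3.4 3.8 4.6
  endloop
 endfacet
 facet normal 0.151 0.964 0.218
  outer loop
   vertex 1.5 4.3 3.7
   vertex 3.4 3.8 4.6
   vertex 1.5 5.0 0.6
  endloop
 endfacet
 facet normal -0.325 0.348 0.879
  outer loop
   vertex 1.5 4.3 3.7
   vertex 0.6 2.7 4.0
   vertex 3.4 3.8 4.6
  endloop
 endfacet
 facet normal -0.524 0.831 0.188
  outer loop
   vertex 1.5 4.3 3.7
   vertex 1.5 5.0 0.6
   vertex 0.6 4.5 0.3
  endloop
 endfacet
 facet normal -0.824 0.510 0.248
  outer loop
   vertex 1.5 4.3 3.7
   vertex 0.6 4.5 0.3
   vertex 0.6 2.7 4.0
  endloop
 endfacet
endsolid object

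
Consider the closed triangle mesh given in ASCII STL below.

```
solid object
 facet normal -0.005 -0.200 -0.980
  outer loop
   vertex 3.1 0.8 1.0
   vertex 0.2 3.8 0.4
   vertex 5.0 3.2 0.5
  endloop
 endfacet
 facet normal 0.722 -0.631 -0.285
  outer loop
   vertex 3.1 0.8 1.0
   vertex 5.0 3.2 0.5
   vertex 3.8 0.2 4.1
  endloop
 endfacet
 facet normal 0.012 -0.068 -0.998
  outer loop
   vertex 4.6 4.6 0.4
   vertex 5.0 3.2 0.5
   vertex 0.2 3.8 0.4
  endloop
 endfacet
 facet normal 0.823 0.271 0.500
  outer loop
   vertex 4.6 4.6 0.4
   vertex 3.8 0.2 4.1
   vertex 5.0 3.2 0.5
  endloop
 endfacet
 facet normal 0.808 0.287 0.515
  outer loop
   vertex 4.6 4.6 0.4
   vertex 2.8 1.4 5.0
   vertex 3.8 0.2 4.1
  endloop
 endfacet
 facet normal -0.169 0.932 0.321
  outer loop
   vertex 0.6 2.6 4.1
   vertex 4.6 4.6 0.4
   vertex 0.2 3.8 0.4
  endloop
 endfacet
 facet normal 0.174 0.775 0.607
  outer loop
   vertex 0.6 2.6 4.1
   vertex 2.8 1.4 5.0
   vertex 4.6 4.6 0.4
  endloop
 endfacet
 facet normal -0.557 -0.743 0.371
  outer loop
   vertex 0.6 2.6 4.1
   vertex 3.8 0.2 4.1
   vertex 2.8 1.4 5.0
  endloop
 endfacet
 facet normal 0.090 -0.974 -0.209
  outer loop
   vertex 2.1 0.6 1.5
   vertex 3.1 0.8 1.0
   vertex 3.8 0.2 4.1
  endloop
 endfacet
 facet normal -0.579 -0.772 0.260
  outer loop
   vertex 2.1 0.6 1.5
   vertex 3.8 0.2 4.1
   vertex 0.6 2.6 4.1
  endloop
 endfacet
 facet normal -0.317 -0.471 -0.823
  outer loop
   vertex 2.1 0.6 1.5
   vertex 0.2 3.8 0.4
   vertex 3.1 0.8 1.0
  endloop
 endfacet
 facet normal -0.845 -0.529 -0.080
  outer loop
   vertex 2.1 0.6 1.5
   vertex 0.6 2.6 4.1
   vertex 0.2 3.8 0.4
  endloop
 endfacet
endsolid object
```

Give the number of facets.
12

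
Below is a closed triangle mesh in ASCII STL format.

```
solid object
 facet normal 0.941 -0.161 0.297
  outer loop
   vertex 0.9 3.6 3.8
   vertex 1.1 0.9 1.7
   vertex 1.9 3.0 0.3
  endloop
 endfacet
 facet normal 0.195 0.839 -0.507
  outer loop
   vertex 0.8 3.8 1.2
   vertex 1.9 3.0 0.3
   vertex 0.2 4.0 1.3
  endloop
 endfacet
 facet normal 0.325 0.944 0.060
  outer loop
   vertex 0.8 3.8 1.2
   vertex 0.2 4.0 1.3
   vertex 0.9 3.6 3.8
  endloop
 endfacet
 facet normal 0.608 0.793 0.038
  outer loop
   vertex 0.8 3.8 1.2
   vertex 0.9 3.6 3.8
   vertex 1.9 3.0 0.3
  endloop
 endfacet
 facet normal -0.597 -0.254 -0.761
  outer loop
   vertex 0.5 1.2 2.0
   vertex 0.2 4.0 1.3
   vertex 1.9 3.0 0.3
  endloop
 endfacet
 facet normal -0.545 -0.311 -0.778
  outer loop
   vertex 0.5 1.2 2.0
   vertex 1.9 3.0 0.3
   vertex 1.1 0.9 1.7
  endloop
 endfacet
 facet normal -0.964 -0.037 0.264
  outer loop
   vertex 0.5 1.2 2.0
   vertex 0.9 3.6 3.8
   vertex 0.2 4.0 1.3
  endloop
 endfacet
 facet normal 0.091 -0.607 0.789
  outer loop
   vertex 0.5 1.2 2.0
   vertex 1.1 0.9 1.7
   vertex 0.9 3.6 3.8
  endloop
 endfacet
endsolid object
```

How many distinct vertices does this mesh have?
6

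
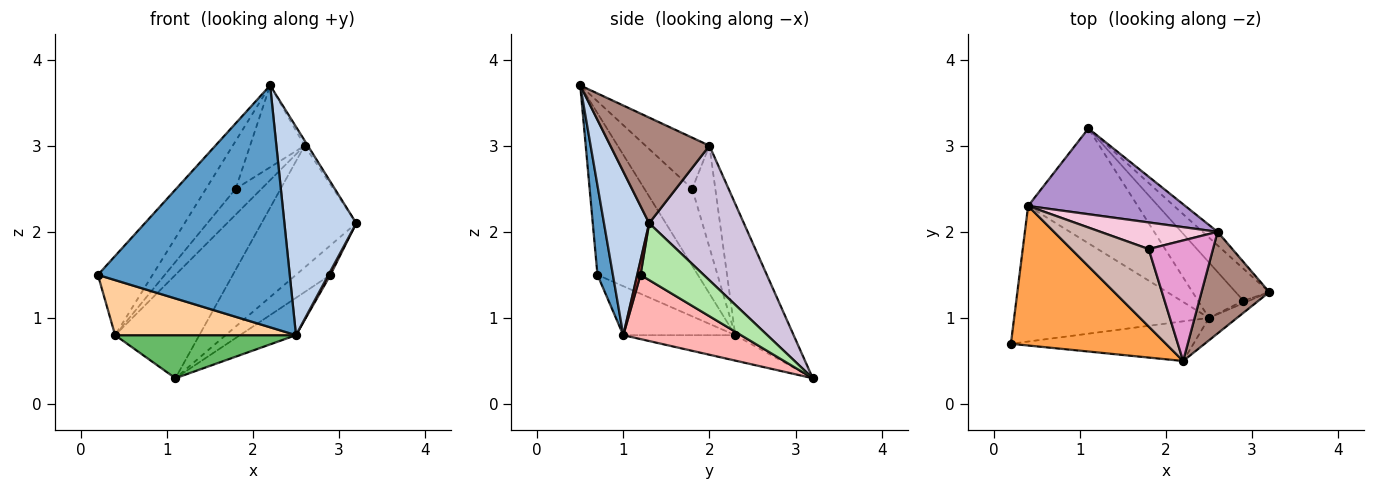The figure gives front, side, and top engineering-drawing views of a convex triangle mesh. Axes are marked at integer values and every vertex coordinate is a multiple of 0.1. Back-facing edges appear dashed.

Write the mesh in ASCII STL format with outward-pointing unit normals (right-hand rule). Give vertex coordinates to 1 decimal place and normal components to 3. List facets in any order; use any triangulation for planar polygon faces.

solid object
 facet normal 0.079 -0.984 -0.161
  outer loop
   vertex 2.5 1.0 0.8
   vertex 2.2 0.5 3.7
   vertex 0.2 0.7 1.5
  endloop
 endfacet
 facet normal 0.530 -0.843 -0.091
  outer loop
   vertex 2.5 1.0 0.8
   vertex 3.2 1.3 2.1
   vertex 2.2 0.5 3.7
  endloop
 endfacet
 facet normal -0.672 0.366 0.644
  outer loop
   vertex 0.4 2.3 0.8
   vertex 0.2 0.7 1.5
   vertex 2.2 0.5 3.7
  endloop
 endfacet
 facet normal -0.227 -0.366 -0.902
  outer loop
   vertex 0.4 2.3 0.8
   vertex 2.5 1.0 0.8
   vertex 0.2 0.7 1.5
  endloop
 endfacet
 facet normal -0.212 -0.343 -0.915
  outer loop
   vertex 0.4 2.3 0.8
   vertex 1.1 3.2 0.3
   vertex 2.5 1.0 0.8
  endloop
 endfacet
 facet normal 0.779 0.425 -0.460
  outer loop
   vertex 2.9 1.2 1.5
   vertex 1.1 3.2 0.3
   vertex 3.2 1.3 2.1
  endloop
 endfacet
 facet normal 0.811 -0.487 -0.324
  outer loop
   vertex 2.9 1.2 1.5
   vertex 3.2 1.3 2.1
   vertex 2.5 1.0 0.8
  endloop
 endfacet
 facet normal 0.761 0.362 -0.538
  outer loop
   vertex 2.9 1.2 1.5
   vertex 2.5 1.0 0.8
   vertex 1.1 3.2 0.3
  endloop
 endfacet
 facet normal -0.471 0.679 0.563
  outer loop
   vertex 2.6 2.0 3.0
   vertex 1.1 3.2 0.3
   vertex 0.4 2.3 0.8
  endloop
 endfacet
 facet normal 0.705 0.705 -0.078
  outer loop
   vertex 2.6 2.0 3.0
   vertex 3.2 1.3 2.1
   vertex 1.1 3.2 0.3
  endloop
 endfacet
 facet normal 0.841 0.027 0.540
  outer loop
   vertex 2.6 2.0 3.0
   vertex 2.2 0.5 3.7
   vertex 3.2 1.3 2.1
  endloop
 endfacet
 facet normal -0.646 0.401 0.650
  outer loop
   vertex 1.8 1.8 2.5
   vertex 0.4 2.3 0.8
   vertex 2.2 0.5 3.7
  endloop
 endfacet
 facet normal -0.549 0.469 0.691
  outer loop
   vertex 1.8 1.8 2.5
   vertex 2.2 0.5 3.7
   vertex 2.6 2.0 3.0
  endloop
 endfacet
 facet normal -0.529 0.591 0.609
  outer loop
   vertex 1.8 1.8 2.5
   vertex 2.6 2.0 3.0
   vertex 0.4 2.3 0.8
  endloop
 endfacet
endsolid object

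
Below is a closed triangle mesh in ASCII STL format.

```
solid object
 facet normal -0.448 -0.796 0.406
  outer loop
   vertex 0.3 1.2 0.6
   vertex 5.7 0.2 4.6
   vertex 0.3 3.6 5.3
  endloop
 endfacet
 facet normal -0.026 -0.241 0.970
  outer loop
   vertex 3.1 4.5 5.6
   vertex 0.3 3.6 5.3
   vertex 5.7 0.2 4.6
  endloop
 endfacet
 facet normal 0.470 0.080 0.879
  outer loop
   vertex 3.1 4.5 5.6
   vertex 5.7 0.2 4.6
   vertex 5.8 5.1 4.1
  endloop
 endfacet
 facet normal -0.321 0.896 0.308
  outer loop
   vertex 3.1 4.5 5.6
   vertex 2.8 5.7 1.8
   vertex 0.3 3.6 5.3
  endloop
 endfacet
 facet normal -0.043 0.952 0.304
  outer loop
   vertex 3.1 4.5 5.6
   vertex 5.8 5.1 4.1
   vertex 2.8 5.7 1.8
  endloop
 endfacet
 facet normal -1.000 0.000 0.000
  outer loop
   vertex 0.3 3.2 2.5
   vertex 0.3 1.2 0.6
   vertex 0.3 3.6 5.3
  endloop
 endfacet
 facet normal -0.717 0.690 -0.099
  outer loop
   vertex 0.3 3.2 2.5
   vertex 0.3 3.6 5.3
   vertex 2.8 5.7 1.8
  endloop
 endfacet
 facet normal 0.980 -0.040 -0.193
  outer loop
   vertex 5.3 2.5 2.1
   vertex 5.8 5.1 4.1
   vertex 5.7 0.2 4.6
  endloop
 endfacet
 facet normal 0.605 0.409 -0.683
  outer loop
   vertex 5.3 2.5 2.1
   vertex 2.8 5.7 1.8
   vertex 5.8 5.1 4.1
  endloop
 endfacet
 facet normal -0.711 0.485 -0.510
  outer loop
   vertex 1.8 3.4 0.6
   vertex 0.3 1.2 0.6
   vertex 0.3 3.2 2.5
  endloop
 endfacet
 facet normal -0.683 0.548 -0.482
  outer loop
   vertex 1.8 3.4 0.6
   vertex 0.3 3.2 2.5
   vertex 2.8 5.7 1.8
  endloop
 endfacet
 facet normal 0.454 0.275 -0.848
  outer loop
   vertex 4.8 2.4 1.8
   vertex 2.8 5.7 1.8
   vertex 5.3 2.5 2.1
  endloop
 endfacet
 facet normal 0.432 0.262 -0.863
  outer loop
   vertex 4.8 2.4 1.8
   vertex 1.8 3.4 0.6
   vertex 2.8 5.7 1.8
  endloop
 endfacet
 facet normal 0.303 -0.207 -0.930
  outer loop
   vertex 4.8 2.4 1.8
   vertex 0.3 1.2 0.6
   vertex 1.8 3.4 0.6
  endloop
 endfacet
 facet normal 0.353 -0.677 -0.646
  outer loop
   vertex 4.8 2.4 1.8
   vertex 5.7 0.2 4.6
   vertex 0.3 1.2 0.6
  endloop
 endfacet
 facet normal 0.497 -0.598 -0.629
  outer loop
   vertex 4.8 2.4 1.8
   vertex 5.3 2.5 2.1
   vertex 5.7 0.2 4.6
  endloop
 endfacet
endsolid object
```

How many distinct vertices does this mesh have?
10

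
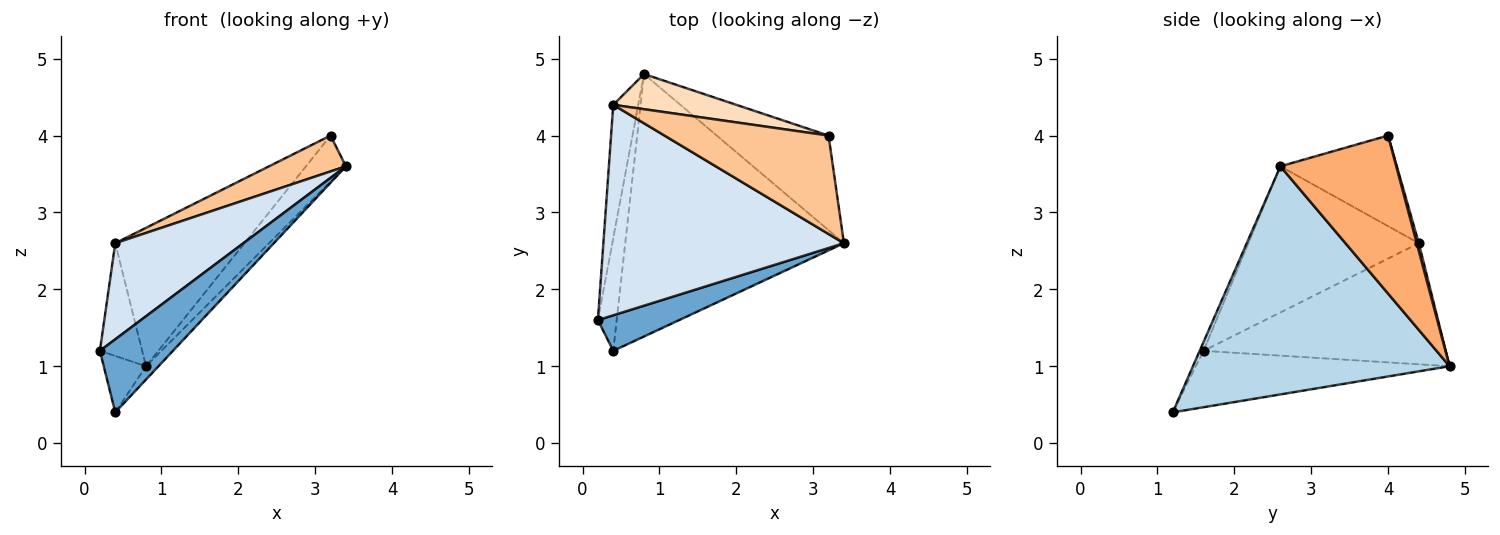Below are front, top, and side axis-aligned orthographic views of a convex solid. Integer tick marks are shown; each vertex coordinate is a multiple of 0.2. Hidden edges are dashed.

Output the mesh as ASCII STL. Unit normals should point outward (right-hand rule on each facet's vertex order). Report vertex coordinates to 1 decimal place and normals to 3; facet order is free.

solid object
 facet normal -0.047 -0.898 0.437
  outer loop
   vertex 0.4 1.2 0.4
   vertex 3.4 2.6 3.6
   vertex 0.2 1.6 1.2
  endloop
 endfacet
 facet normal -0.937 0.156 -0.312
  outer loop
   vertex 0.4 1.2 0.4
   vertex 0.2 1.6 1.2
   vertex 0.8 4.8 1.0
  endloop
 endfacet
 facet normal 0.721 0.035 -0.692
  outer loop
   vertex 0.4 1.2 0.4
   vertex 0.8 4.8 1.0
   vertex 3.4 2.6 3.6
  endloop
 endfacet
 facet normal -0.484 -0.364 0.796
  outer loop
   vertex 0.4 4.4 2.6
   vertex 0.2 1.6 1.2
   vertex 3.4 2.6 3.6
  endloop
 endfacet
 facet normal -0.965 0.169 -0.199
  outer loop
   vertex 0.4 4.4 2.6
   vertex 0.8 4.8 1.0
   vertex 0.2 1.6 1.2
  endloop
 endfacet
 facet normal 0.786 0.271 -0.556
  outer loop
   vertex 3.2 4.0 4.0
   vertex 3.4 2.6 3.6
   vertex 0.8 4.8 1.0
  endloop
 endfacet
 facet normal -0.460 -0.304 0.834
  outer loop
   vertex 3.2 4.0 4.0
   vertex 0.4 4.4 2.6
   vertex 3.4 2.6 3.6
  endloop
 endfacet
 facet normal 0.015 0.969 0.246
  outer loop
   vertex 3.2 4.0 4.0
   vertex 0.8 4.8 1.0
   vertex 0.4 4.4 2.6
  endloop
 endfacet
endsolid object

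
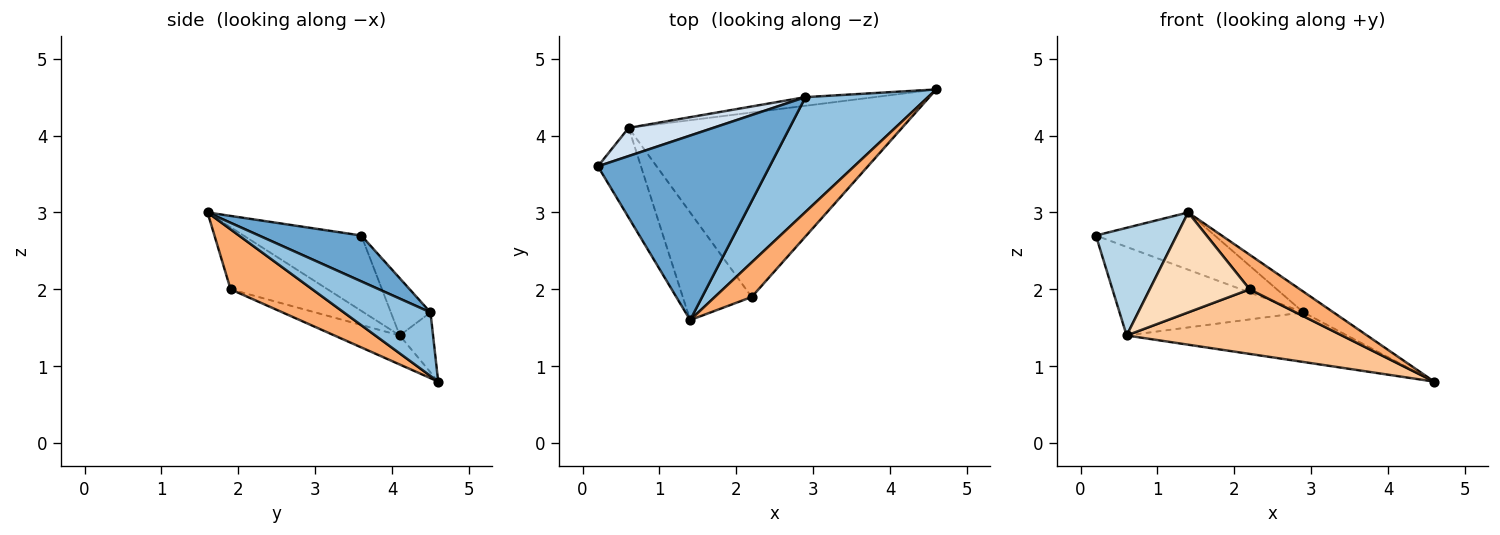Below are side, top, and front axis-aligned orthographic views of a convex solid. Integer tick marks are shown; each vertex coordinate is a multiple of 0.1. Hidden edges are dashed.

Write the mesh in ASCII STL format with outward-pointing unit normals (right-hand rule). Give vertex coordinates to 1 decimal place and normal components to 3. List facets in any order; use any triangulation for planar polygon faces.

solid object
 facet normal 0.247 0.287 0.925
  outer loop
   vertex 2.9 4.5 1.7
   vertex 0.2 3.6 2.7
   vertex 1.4 1.6 3.0
  endloop
 endfacet
 facet normal 0.455 0.158 0.877
  outer loop
   vertex 2.9 4.5 1.7
   vertex 1.4 1.6 3.0
   vertex 4.6 4.6 0.8
  endloop
 endfacet
 facet normal -0.746 -0.512 -0.426
  outer loop
   vertex 0.6 4.1 1.4
   vertex 1.4 1.6 3.0
   vertex 0.2 3.6 2.7
  endloop
 endfacet
 facet normal -0.201 0.933 0.297
  outer loop
   vertex 0.6 4.1 1.4
   vertex 0.2 3.6 2.7
   vertex 2.9 4.5 1.7
  endloop
 endfacet
 facet normal -0.147 0.974 -0.170
  outer loop
   vertex 0.6 4.1 1.4
   vertex 2.9 4.5 1.7
   vertex 4.6 4.6 0.8
  endloop
 endfacet
 facet normal 0.754 -0.464 0.464
  outer loop
   vertex 2.2 1.9 2.0
   vertex 4.6 4.6 0.8
   vertex 1.4 1.6 3.0
  endloop
 endfacet
 facet normal -0.100 -0.329 -0.939
  outer loop
   vertex 2.2 1.9 2.0
   vertex 0.6 4.1 1.4
   vertex 4.6 4.6 0.8
  endloop
 endfacet
 facet normal -0.551 -0.568 -0.611
  outer loop
   vertex 2.2 1.9 2.0
   vertex 1.4 1.6 3.0
   vertex 0.6 4.1 1.4
  endloop
 endfacet
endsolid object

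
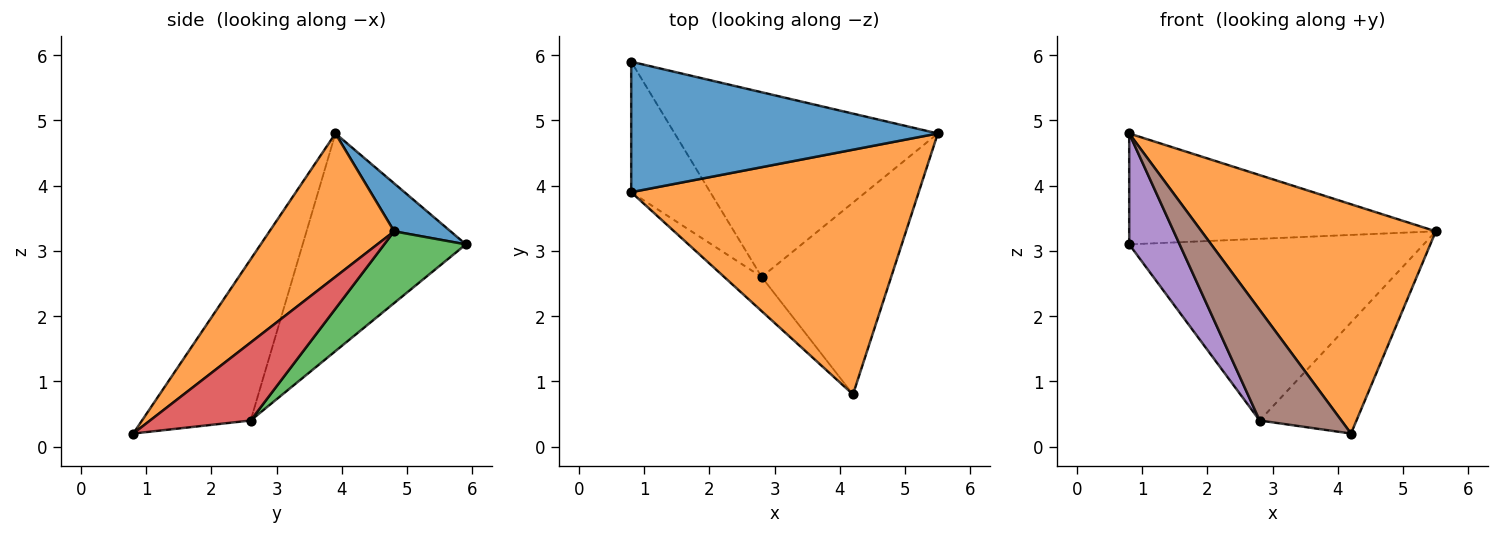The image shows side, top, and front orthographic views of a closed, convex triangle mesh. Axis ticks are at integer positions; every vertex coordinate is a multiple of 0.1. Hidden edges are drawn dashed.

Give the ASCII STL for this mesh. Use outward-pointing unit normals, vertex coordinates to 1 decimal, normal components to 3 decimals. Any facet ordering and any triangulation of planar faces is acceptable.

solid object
 facet normal 0.118 0.643 0.757
  outer loop
   vertex 0.8 3.9 4.8
   vertex 5.5 4.8 3.3
   vertex 0.8 5.9 3.1
  endloop
 endfacet
 facet normal 0.342 -0.643 0.686
  outer loop
   vertex 0.8 3.9 4.8
   vertex 4.2 0.8 0.2
   vertex 5.5 4.8 3.3
  endloop
 endfacet
 facet normal 0.191 0.688 -0.700
  outer loop
   vertex 2.8 2.6 0.4
   vertex 0.8 5.9 3.1
   vertex 5.5 4.8 3.3
  endloop
 endfacet
 facet normal 0.462 0.445 -0.767
  outer loop
   vertex 2.8 2.6 0.4
   vertex 5.5 4.8 3.3
   vertex 4.2 0.8 0.2
  endloop
 endfacet
 facet normal -0.903 -0.279 -0.328
  outer loop
   vertex 2.8 2.6 0.4
   vertex 0.8 3.9 4.8
   vertex 0.8 5.9 3.1
  endloop
 endfacet
 facet normal -0.786 -0.591 -0.183
  outer loop
   vertex 2.8 2.6 0.4
   vertex 4.2 0.8 0.2
   vertex 0.8 3.9 4.8
  endloop
 endfacet
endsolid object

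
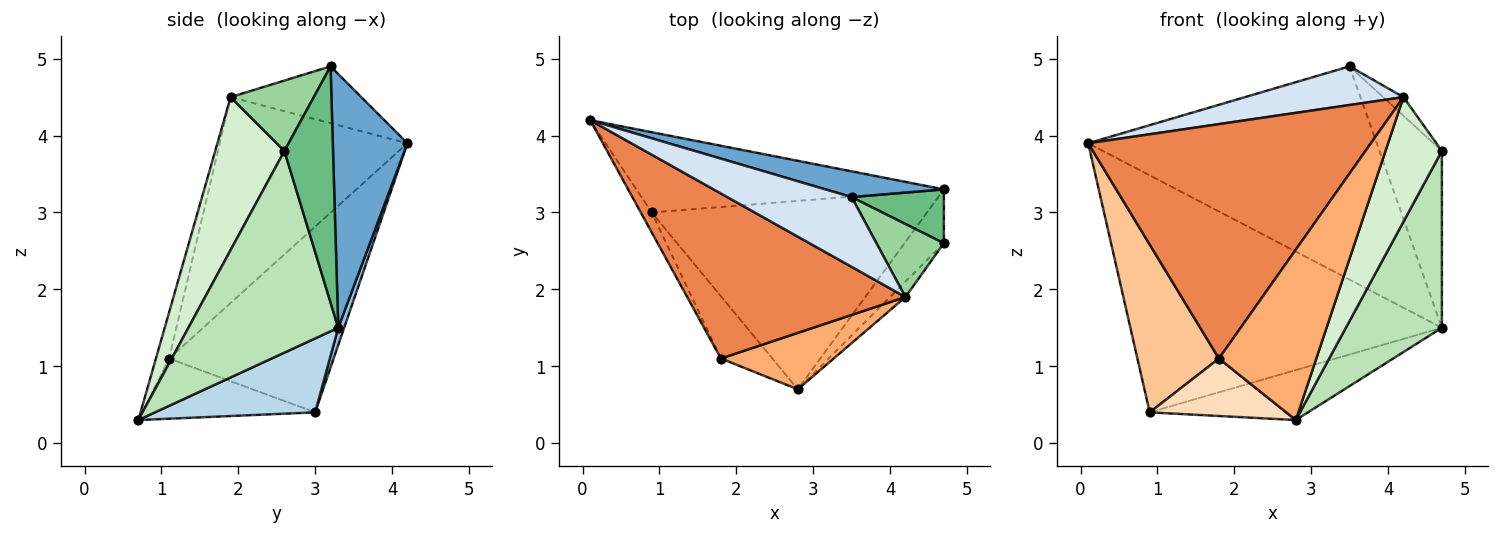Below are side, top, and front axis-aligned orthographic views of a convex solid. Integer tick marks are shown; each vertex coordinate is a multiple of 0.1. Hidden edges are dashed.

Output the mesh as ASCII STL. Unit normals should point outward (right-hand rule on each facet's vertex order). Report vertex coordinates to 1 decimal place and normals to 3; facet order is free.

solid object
 facet normal 0.249 0.962 0.116
  outer loop
   vertex 3.5 3.2 4.9
   vertex 4.7 3.3 1.5
   vertex 0.1 4.2 3.9
  endloop
 endfacet
 facet normal 0.018 0.947 -0.321
  outer loop
   vertex 0.9 3.0 0.4
   vertex 0.1 4.2 3.9
   vertex 4.7 3.3 1.5
  endloop
 endfacet
 facet normal 0.251 0.248 -0.936
  outer loop
   vertex 0.9 3.0 0.4
   vertex 4.7 3.3 1.5
   vertex 2.8 0.7 0.3
  endloop
 endfacet
 facet normal -0.371 -0.450 0.812
  outer loop
   vertex 4.2 1.9 4.5
   vertex 3.5 3.2 4.9
   vertex 0.1 4.2 3.9
  endloop
 endfacet
 facet normal -0.477 -0.719 0.506
  outer loop
   vertex 1.8 1.1 1.1
   vertex 4.2 1.9 4.5
   vertex 0.1 4.2 3.9
  endloop
 endfacet
 facet normal -0.127 -0.942 0.312
  outer loop
   vertex 1.8 1.1 1.1
   vertex 2.8 0.7 0.3
   vertex 4.2 1.9 4.5
  endloop
 endfacet
 facet normal -0.895 -0.443 -0.053
  outer loop
   vertex 1.8 1.1 1.1
   vertex 0.1 4.2 3.9
   vertex 0.9 3.0 0.4
  endloop
 endfacet
 facet normal -0.652 -0.514 -0.558
  outer loop
   vertex 1.8 1.1 1.1
   vertex 0.9 3.0 0.4
   vertex 2.8 0.7 0.3
  endloop
 endfacet
 facet normal 0.598 0.767 0.233
  outer loop
   vertex 4.7 2.6 3.8
   vertex 4.7 3.3 1.5
   vertex 3.5 3.2 4.9
  endloop
 endfacet
 facet normal 0.711 0.173 0.681
  outer loop
   vertex 4.7 2.6 3.8
   vertex 3.5 3.2 4.9
   vertex 4.2 1.9 4.5
  endloop
 endfacet
 facet normal 0.831 -0.532 -0.162
  outer loop
   vertex 4.7 2.6 3.8
   vertex 2.8 0.7 0.3
   vertex 4.7 3.3 1.5
  endloop
 endfacet
 facet normal 0.773 -0.630 -0.078
  outer loop
   vertex 4.7 2.6 3.8
   vertex 4.2 1.9 4.5
   vertex 2.8 0.7 0.3
  endloop
 endfacet
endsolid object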